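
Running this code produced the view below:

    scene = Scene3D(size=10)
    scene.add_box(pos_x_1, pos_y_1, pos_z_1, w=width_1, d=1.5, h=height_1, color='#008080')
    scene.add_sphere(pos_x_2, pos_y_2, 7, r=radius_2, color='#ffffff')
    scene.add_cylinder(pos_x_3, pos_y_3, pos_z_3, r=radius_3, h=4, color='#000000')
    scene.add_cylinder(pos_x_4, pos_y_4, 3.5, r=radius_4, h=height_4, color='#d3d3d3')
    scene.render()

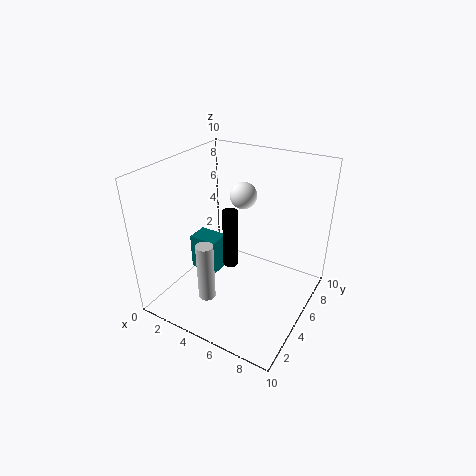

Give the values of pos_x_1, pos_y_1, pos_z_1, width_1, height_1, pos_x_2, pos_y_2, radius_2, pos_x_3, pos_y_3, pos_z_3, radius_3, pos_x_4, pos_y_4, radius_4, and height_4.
pos_x_1 = 2; pos_y_1 = 3.5; pos_z_1 = 2.5; width_1 = 2; height_1 = 2.5; pos_x_2 = 4; pos_y_2 = 7.5; radius_2 = 1; pos_x_3 = 5; pos_y_3 = 4; pos_z_3 = 3.5; radius_3 = 0.5; pos_x_4 = 5.5; pos_y_4 = 0.5; radius_4 = 0.5; height_4 = 3.5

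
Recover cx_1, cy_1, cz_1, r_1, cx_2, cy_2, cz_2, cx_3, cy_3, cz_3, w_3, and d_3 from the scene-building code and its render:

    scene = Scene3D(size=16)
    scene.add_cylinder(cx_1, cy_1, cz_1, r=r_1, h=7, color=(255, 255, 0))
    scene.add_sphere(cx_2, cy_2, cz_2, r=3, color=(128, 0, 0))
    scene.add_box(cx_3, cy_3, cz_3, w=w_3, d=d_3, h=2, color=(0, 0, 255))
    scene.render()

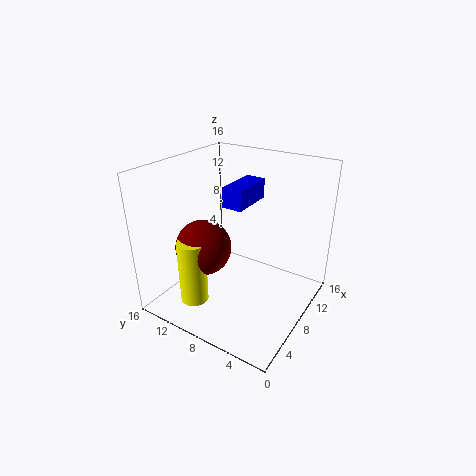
cx_1 = 3; cy_1 = 10.5; cz_1 = 2; r_1 = 1.5; cx_2 = 5; cy_2 = 10.5; cz_2 = 7.5; cx_3 = 4.5; cy_3 = 5.5; cz_3 = 13; w_3 = 4.5; d_3 = 2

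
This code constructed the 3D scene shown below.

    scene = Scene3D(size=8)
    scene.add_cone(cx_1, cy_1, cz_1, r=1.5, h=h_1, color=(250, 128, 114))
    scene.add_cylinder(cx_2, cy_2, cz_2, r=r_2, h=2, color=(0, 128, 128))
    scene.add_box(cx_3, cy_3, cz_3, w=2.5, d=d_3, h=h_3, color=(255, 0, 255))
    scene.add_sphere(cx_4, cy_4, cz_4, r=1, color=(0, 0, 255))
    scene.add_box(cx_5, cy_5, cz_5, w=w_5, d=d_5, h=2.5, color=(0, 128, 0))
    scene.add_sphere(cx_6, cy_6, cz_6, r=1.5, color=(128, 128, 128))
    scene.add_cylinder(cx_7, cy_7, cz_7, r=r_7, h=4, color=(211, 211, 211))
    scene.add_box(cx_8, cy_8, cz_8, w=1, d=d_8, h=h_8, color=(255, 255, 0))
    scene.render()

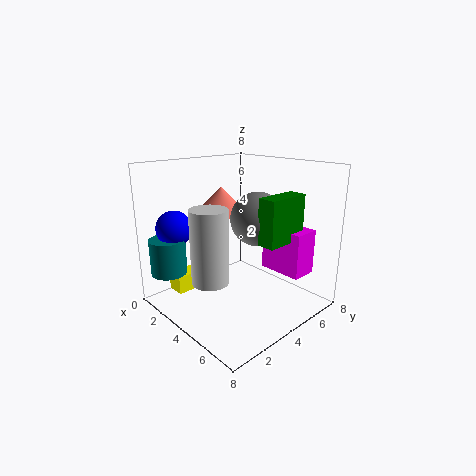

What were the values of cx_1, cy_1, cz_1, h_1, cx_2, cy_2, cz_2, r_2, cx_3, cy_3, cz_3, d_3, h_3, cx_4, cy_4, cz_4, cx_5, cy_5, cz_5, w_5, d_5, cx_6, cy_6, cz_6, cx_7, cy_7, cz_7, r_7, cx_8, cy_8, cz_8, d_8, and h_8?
cx_1 = 2
cy_1 = 4.5
cz_1 = 5
h_1 = 1.5
cx_2 = 1.5
cy_2 = 1
cz_2 = 2
r_2 = 1
cx_3 = 4.5
cy_3 = 5.5
cz_3 = 2
d_3 = 1.5
h_3 = 2.5
cx_4 = 1.5
cy_4 = 1.5
cz_4 = 4.5
cx_5 = 5.5
cy_5 = 4
cz_5 = 4
w_5 = 1
d_5 = 2.5
cx_6 = 4.5
cy_6 = 5
cz_6 = 5
cx_7 = 4
cy_7 = 2
cz_7 = 2
r_7 = 1
cx_8 = 1.5
cy_8 = 1
cz_8 = 1
d_8 = 2
h_8 = 1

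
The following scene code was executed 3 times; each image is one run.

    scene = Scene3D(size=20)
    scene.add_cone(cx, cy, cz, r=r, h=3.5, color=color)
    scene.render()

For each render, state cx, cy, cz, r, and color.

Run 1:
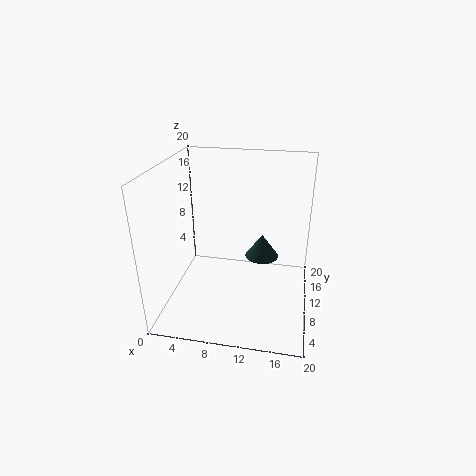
cx = 13; cy = 13.5; cz = 5.5; r = 2.5; color = 'darkslategray'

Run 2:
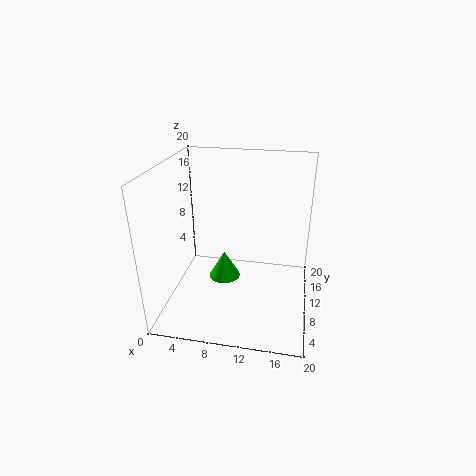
cx = 9; cy = 6; cz = 6.5; r = 2; color = 'lime'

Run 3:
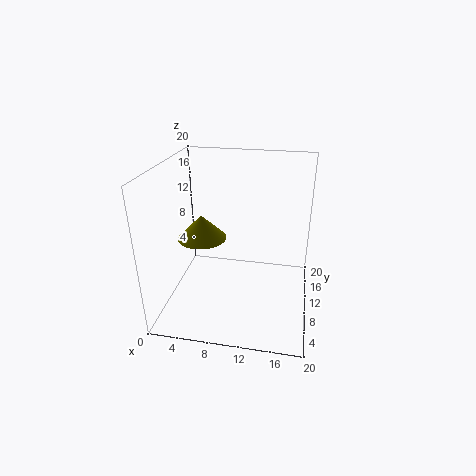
cx = 4.5; cy = 11; cz = 9; r = 3.5; color = 'olive'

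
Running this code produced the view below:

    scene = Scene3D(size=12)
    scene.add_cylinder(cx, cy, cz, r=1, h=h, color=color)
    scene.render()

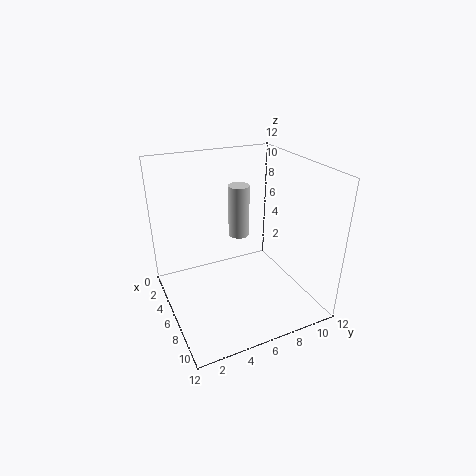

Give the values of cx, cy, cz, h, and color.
cx = 2, cy = 8, cz = 4, h = 5, color = 'lightgray'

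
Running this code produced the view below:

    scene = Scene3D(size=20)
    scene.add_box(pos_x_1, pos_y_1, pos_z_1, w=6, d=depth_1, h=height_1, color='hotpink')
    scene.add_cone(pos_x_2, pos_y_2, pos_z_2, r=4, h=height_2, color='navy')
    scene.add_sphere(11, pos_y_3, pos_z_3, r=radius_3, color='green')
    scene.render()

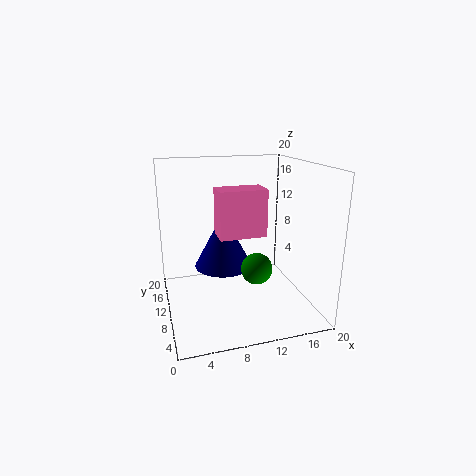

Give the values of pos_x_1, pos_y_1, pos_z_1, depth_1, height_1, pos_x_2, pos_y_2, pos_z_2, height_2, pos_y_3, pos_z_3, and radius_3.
pos_x_1 = 6.5, pos_y_1 = 5.5, pos_z_1 = 11.5, depth_1 = 3.5, height_1 = 6, pos_x_2 = 8, pos_y_2 = 10.5, pos_z_2 = 6, height_2 = 7.5, pos_y_3 = 5, pos_z_3 = 7.5, radius_3 = 2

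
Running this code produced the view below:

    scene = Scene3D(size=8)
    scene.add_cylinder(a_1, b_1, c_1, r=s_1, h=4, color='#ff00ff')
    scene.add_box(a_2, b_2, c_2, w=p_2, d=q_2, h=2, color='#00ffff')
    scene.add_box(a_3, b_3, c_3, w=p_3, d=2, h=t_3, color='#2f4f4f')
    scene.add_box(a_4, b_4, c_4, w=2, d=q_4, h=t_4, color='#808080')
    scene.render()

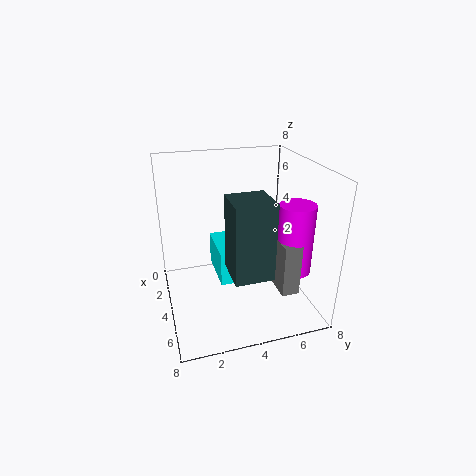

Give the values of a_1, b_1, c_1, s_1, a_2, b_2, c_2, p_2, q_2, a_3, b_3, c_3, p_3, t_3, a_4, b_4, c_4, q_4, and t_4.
a_1 = 5, b_1 = 7, c_1 = 2, s_1 = 1, a_2 = 1, b_2 = 3, c_2 = 1, p_2 = 3, q_2 = 2, a_3 = 5, b_3 = 3, c_3 = 3, p_3 = 2, t_3 = 4, a_4 = 4, b_4 = 6, c_4 = 1, q_4 = 1, t_4 = 3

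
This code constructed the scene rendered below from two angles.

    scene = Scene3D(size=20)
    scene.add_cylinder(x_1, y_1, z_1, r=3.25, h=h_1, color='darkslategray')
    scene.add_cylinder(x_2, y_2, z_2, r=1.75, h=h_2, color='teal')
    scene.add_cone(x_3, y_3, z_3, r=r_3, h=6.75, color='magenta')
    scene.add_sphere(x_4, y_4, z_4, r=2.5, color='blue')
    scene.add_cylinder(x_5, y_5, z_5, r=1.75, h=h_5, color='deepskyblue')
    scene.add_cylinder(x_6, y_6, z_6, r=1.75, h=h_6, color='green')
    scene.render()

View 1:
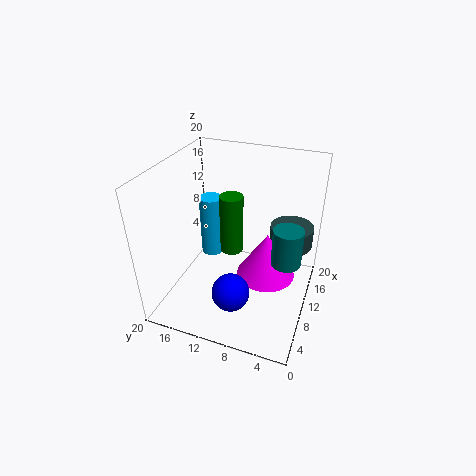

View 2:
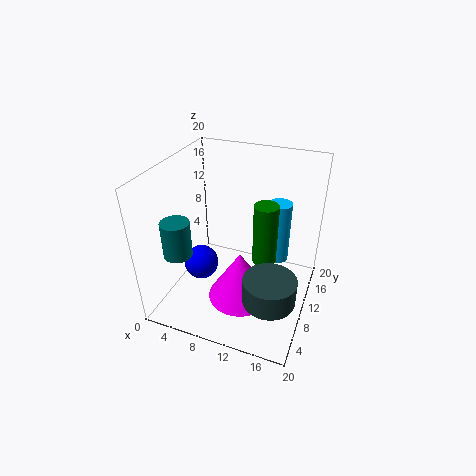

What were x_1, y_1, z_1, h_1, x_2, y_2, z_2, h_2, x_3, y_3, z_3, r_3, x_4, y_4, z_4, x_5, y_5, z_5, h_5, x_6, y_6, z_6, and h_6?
x_1 = 16.5
y_1 = 3.75
z_1 = 6.25
h_1 = 3.25
x_2 = 5.25
y_2 = 2.25
z_2 = 11.25
h_2 = 4.5
x_3 = 11.75
y_3 = 6.25
z_3 = 3.5
r_3 = 4.25
x_4 = 4.5
y_4 = 9
z_4 = 5
x_5 = 14.25
y_5 = 16
z_5 = 3.75
h_5 = 9.5
x_6 = 13.25
y_6 = 12.25
z_6 = 5.5
h_6 = 9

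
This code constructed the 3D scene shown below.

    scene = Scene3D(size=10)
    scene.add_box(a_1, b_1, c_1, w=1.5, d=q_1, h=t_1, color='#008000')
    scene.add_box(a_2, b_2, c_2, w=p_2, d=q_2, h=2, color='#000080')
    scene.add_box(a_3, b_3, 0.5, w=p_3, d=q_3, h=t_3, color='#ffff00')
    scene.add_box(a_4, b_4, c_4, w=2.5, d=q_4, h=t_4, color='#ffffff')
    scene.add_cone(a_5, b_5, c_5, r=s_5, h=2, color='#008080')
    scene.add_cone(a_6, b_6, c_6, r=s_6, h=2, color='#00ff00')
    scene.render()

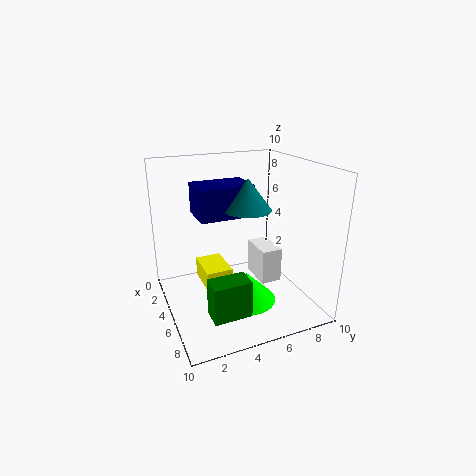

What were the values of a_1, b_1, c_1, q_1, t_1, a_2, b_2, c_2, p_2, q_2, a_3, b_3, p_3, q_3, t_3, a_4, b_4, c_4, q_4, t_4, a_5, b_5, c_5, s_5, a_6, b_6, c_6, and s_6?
a_1 = 7
b_1 = 2
c_1 = 1
q_1 = 2.5
t_1 = 2.5
a_2 = 4
b_2 = 2
c_2 = 7
p_2 = 2.5
q_2 = 3.5
a_3 = 1
b_3 = 3
p_3 = 3
q_3 = 2
t_3 = 1.5
a_4 = 3.5
b_4 = 6.5
c_4 = 1.5
q_4 = 1.5
t_4 = 2.5
a_5 = 6.5
b_5 = 5
c_5 = 7.5
s_5 = 1.5
a_6 = 6.5
b_6 = 5
c_6 = 1
s_6 = 2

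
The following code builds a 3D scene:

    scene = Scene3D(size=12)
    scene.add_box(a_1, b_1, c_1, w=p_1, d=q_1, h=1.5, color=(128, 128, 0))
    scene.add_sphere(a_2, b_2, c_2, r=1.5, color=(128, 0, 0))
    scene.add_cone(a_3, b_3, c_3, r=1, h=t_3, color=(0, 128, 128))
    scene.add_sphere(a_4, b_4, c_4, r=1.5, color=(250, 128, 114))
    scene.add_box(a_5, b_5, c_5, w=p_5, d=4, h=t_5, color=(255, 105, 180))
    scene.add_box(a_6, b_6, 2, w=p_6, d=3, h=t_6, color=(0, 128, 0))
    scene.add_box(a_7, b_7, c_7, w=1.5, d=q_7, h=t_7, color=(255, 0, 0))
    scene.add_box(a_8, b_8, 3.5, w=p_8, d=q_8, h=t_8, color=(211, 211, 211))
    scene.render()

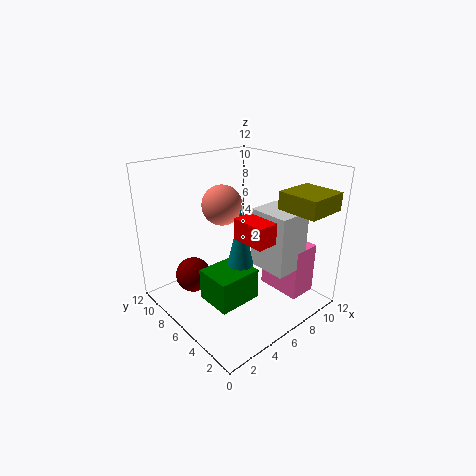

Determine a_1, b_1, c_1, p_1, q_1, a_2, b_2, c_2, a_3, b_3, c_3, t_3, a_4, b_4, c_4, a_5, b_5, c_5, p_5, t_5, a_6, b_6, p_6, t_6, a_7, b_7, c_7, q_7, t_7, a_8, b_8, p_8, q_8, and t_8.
a_1 = 8.5, b_1 = 0.5, c_1 = 8.5, p_1 = 3.5, q_1 = 3.5, a_2 = 3, b_2 = 8.5, c_2 = 2.5, a_3 = 4.5, b_3 = 4, c_3 = 5, t_3 = 4.5, a_4 = 4, b_4 = 5.5, c_4 = 9.5, a_5 = 9, b_5 = 2, c_5 = 0.5, p_5 = 2.5, t_5 = 4.5, a_6 = 2, b_6 = 3, p_6 = 3.5, t_6 = 2.5, a_7 = 3, b_7 = 0.5, c_7 = 8, q_7 = 2.5, t_7 = 1.5, a_8 = 7, b_8 = 2, p_8 = 3, q_8 = 3.5, t_8 = 5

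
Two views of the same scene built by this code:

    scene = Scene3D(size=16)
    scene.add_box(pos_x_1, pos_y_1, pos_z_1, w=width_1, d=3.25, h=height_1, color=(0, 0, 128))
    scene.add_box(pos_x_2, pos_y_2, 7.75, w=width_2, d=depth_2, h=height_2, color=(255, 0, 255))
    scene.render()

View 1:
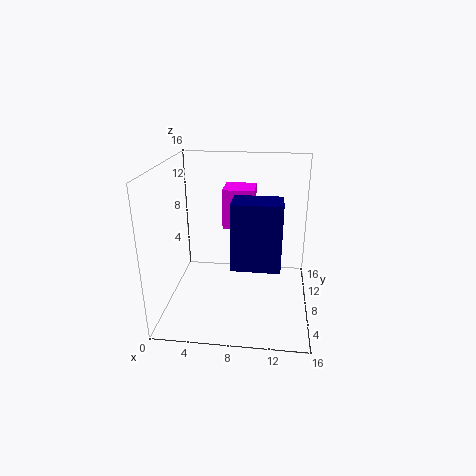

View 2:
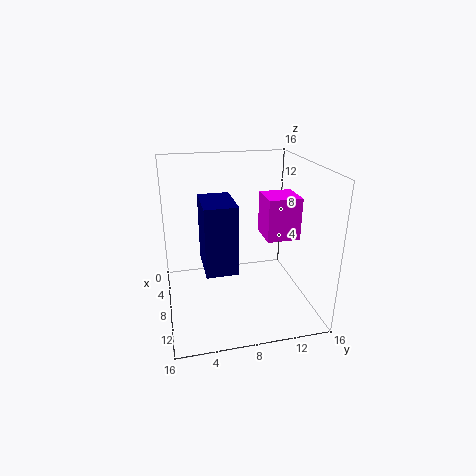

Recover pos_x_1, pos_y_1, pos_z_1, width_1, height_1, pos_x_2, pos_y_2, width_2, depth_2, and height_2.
pos_x_1 = 7.75
pos_y_1 = 3.75
pos_z_1 = 6.25
width_1 = 5
height_1 = 7
pos_x_2 = 5.75
pos_y_2 = 11
width_2 = 3.75
depth_2 = 3.75
height_2 = 4.75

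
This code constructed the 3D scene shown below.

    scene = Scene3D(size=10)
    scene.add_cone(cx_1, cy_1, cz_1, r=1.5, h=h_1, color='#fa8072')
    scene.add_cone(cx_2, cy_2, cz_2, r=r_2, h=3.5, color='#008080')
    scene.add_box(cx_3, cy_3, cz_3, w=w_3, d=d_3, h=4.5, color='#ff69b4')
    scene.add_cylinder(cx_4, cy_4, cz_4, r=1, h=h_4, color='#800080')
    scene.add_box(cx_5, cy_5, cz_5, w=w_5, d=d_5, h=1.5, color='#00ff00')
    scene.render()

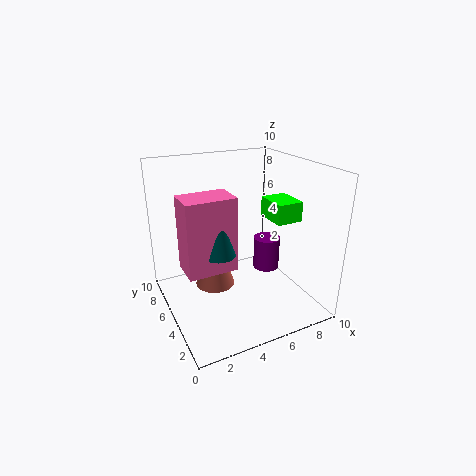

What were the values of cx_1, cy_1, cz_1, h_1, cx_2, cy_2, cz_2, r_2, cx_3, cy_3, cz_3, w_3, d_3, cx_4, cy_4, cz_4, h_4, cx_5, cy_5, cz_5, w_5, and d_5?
cx_1 = 4; cy_1 = 7; cz_1 = 0.5; h_1 = 4.5; cx_2 = 2.5; cy_2 = 2.5; cz_2 = 5.5; r_2 = 1; cx_3 = 0.5; cy_3 = 2; cz_3 = 4.5; w_3 = 3; d_3 = 2; cx_4 = 8; cy_4 = 6; cz_4 = 1.5; h_4 = 2.5; cx_5 = 8; cy_5 = 4.5; cz_5 = 5.5; w_5 = 2; d_5 = 2.5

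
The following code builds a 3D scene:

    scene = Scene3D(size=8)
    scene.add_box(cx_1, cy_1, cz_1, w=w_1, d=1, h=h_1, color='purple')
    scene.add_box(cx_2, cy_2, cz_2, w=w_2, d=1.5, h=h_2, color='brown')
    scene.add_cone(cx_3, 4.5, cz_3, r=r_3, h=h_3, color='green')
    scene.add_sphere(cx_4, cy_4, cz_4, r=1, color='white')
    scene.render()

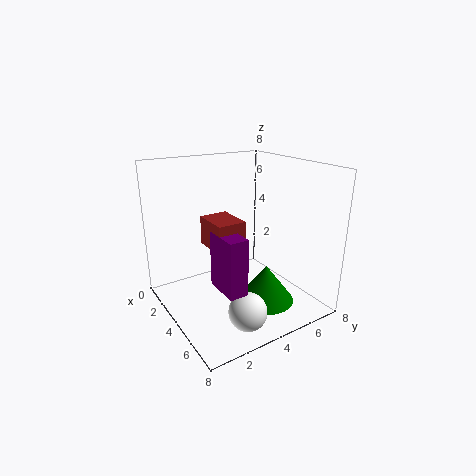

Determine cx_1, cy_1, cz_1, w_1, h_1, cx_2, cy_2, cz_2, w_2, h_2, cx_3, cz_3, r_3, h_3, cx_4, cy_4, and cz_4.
cx_1 = 4.5
cy_1 = 2
cz_1 = 2
w_1 = 2
h_1 = 3
cx_2 = 3.5
cy_2 = 2
cz_2 = 4
w_2 = 2
h_2 = 1.5
cx_3 = 6
cz_3 = 1
r_3 = 1.5
h_3 = 2
cx_4 = 6.5
cy_4 = 3
cz_4 = 1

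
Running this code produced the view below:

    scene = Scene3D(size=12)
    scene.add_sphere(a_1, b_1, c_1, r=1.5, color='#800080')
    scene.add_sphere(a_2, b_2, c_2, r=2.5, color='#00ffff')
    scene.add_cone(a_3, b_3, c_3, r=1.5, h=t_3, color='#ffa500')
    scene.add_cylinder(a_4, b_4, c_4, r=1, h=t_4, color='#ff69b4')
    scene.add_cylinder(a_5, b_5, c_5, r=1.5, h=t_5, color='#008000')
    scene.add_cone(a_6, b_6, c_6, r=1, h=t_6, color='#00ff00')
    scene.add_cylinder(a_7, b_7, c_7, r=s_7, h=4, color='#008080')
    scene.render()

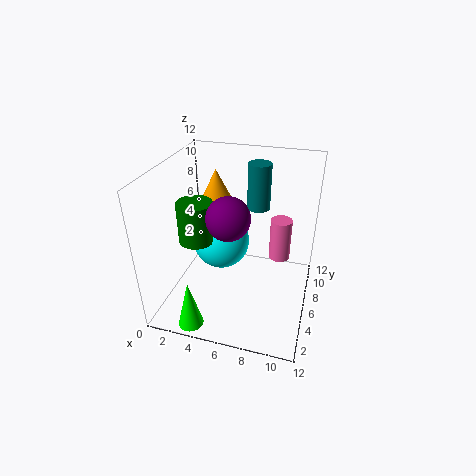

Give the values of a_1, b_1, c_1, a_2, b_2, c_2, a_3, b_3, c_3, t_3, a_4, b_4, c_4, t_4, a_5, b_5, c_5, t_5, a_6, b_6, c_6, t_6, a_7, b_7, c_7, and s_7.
a_1 = 6.5, b_1 = 2, c_1 = 10, a_2 = 4, b_2 = 7.5, c_2 = 4.5, a_3 = 3.5, b_3 = 8, c_3 = 8, t_3 = 3, a_4 = 9, b_4 = 10, c_4 = 2, t_4 = 4, a_5 = 2.5, b_5 = 5.5, c_5 = 5.5, t_5 = 3.5, a_6 = 3.5, b_6 = 1, c_6 = 0.5, t_6 = 4, a_7 = 7, b_7 = 9, c_7 = 7.5, s_7 = 1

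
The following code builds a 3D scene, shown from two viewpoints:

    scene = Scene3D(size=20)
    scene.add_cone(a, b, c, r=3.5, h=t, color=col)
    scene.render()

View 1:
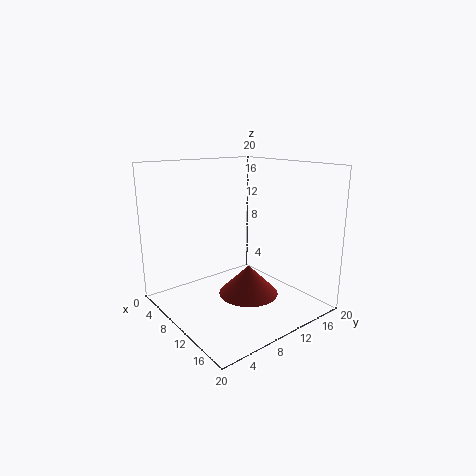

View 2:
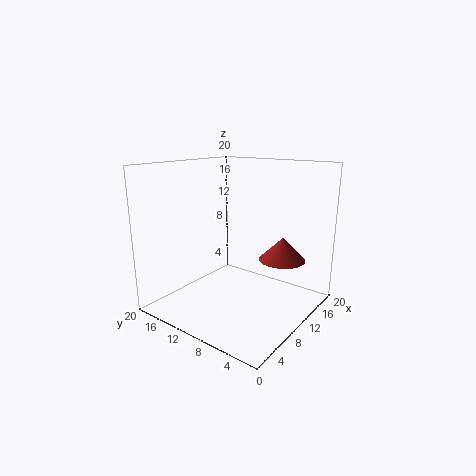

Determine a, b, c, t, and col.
a = 16.5; b = 6.5; c = 5.5; t = 3.5; col = 'brown'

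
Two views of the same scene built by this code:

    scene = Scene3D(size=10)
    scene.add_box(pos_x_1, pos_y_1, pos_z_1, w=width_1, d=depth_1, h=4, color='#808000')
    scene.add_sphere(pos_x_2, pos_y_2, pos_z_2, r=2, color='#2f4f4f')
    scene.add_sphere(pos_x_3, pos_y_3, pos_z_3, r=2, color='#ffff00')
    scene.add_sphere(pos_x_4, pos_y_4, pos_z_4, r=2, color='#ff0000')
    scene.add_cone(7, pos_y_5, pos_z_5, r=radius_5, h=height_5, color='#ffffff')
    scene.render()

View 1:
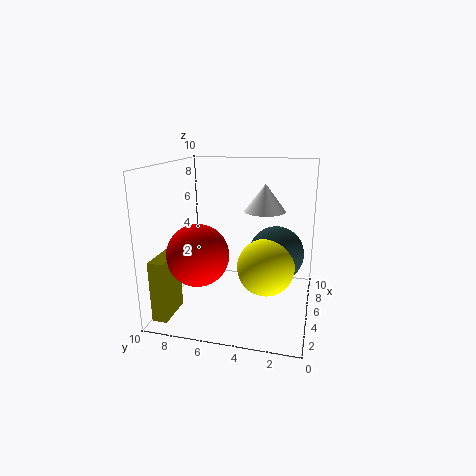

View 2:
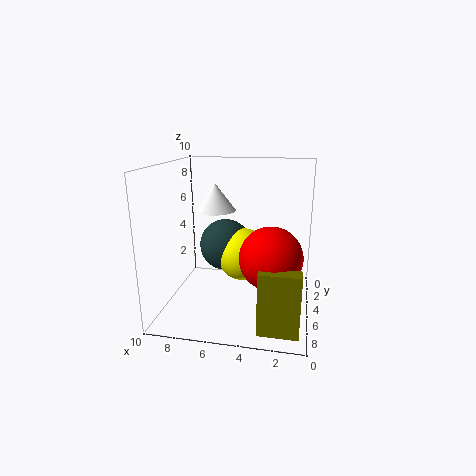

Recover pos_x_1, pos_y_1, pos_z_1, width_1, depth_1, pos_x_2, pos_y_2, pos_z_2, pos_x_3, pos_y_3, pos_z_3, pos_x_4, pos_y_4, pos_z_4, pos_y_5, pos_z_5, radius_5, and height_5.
pos_x_1 = 0.5; pos_y_1 = 8.5; pos_z_1 = 0.5; width_1 = 2.5; depth_1 = 1; pos_x_2 = 6.5; pos_y_2 = 2.5; pos_z_2 = 3.5; pos_x_3 = 5; pos_y_3 = 3; pos_z_3 = 3; pos_x_4 = 2.5; pos_y_4 = 7; pos_z_4 = 4.5; pos_y_5 = 3.5; pos_z_5 = 6.5; radius_5 = 1.5; height_5 = 2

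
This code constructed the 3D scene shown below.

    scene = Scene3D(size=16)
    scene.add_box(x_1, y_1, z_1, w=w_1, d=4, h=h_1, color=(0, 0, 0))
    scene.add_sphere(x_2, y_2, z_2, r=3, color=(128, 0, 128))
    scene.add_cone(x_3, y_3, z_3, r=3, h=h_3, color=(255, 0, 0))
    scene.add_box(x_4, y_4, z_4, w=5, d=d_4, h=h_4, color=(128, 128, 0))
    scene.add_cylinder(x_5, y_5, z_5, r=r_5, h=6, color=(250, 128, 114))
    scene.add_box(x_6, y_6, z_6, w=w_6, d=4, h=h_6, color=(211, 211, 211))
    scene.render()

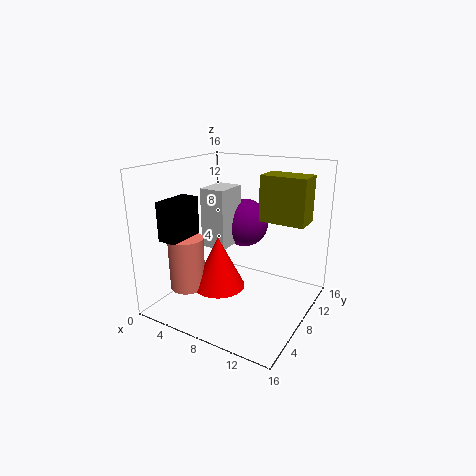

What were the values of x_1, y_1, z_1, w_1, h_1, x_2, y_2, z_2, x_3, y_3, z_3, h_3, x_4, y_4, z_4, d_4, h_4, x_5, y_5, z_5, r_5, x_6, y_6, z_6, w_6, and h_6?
x_1 = 3, y_1 = 1, z_1 = 9, w_1 = 2, h_1 = 4, x_2 = 6, y_2 = 13, z_2 = 8, x_3 = 6, y_3 = 7, z_3 = 2, h_3 = 6, x_4 = 10, y_4 = 9, z_4 = 10, d_4 = 3, h_4 = 5, x_5 = 3, y_5 = 5, z_5 = 2, r_5 = 2, x_6 = 3, y_6 = 8, z_6 = 6, w_6 = 3, h_6 = 7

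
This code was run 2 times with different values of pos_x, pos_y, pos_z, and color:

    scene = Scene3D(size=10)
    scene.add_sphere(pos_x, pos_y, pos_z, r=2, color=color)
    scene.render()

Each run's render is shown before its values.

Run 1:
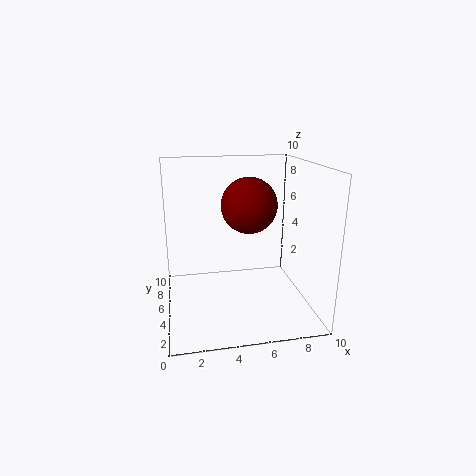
pos_x = 6, pos_y = 6, pos_z = 7, color = 'maroon'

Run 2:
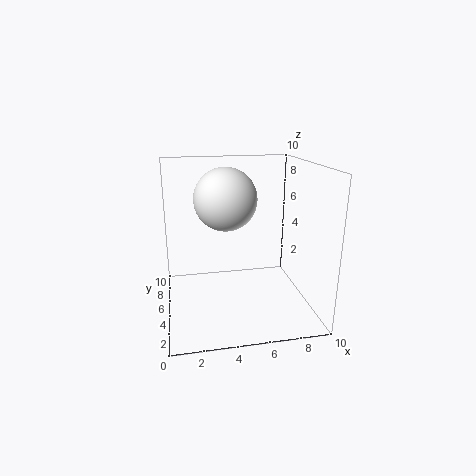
pos_x = 4, pos_y = 4, pos_z = 8, color = 'white'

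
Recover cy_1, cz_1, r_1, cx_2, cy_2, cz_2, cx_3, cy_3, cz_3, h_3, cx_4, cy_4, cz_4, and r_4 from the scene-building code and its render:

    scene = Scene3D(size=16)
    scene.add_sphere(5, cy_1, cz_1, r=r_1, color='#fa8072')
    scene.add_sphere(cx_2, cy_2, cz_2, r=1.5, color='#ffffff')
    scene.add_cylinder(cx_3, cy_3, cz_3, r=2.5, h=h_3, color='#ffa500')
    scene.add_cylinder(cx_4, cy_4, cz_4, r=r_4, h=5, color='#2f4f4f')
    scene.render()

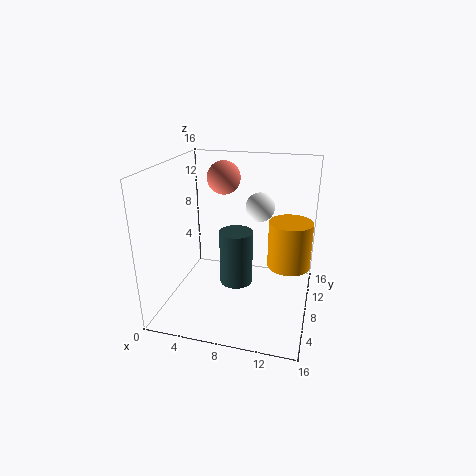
cy_1 = 12.5; cz_1 = 13.5; r_1 = 2; cx_2 = 10.5; cy_2 = 7.5; cz_2 = 12; cx_3 = 13.5; cy_3 = 10.5; cz_3 = 4; h_3 = 5.5; cx_4 = 9.5; cy_4 = 2; cz_4 = 6.5; r_4 = 1.5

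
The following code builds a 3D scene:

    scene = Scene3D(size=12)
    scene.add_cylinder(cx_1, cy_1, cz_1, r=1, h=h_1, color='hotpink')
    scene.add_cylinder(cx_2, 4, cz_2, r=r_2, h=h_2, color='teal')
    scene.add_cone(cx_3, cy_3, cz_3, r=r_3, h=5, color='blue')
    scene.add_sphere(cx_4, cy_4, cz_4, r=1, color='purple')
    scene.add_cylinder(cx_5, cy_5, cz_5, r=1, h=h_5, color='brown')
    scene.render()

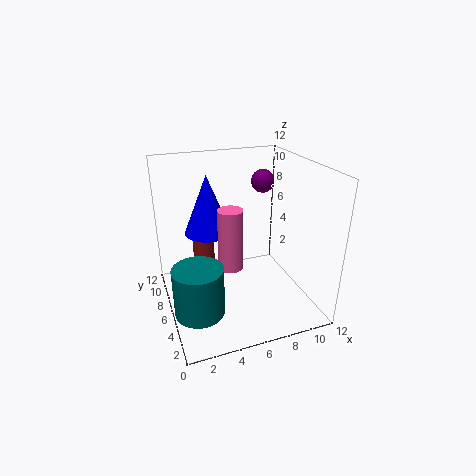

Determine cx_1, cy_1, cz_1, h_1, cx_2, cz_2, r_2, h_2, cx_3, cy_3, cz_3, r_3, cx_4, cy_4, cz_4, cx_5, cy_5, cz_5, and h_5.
cx_1 = 5; cy_1 = 5; cz_1 = 4; h_1 = 5; cx_2 = 2; cz_2 = 1; r_2 = 2; h_2 = 4; cx_3 = 4; cy_3 = 8; cz_3 = 6; r_3 = 2; cx_4 = 9; cy_4 = 8; cz_4 = 10; cx_5 = 4; cy_5 = 10; cz_5 = 2; h_5 = 3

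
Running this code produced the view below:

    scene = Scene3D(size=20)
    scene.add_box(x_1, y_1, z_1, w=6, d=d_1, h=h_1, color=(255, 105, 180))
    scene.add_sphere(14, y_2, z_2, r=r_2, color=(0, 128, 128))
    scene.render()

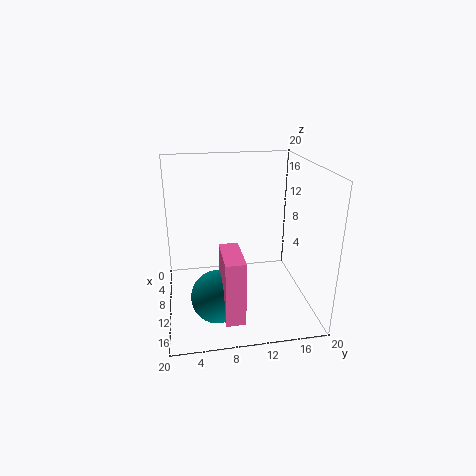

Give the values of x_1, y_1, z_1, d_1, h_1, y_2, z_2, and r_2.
x_1 = 12.5; y_1 = 7; z_1 = 2; d_1 = 2.5; h_1 = 8.5; y_2 = 6.5; z_2 = 3.5; r_2 = 3.5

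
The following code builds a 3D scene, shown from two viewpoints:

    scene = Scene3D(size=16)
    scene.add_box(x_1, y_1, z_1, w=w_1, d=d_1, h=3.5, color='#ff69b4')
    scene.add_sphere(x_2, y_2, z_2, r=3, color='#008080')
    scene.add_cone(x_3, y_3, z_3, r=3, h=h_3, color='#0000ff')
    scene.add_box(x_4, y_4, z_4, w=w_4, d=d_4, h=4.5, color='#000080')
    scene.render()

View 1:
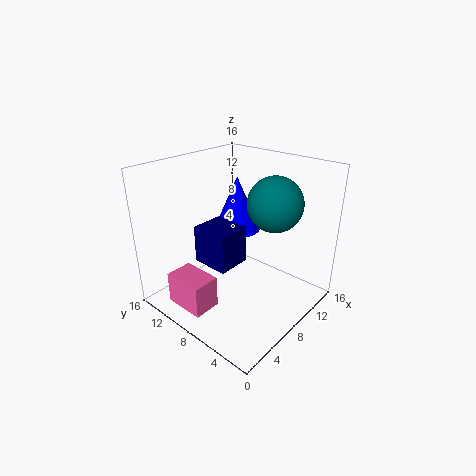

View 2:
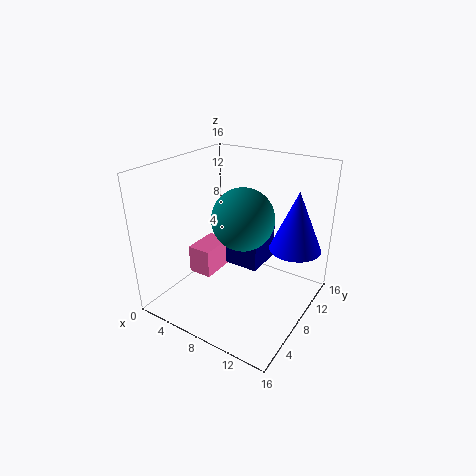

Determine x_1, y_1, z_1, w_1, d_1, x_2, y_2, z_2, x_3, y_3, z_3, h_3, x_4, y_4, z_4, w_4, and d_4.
x_1 = 1; y_1 = 7.5; z_1 = 1.5; w_1 = 3; d_1 = 4.5; x_2 = 10.5; y_2 = 5; z_2 = 12; x_3 = 13; y_3 = 12.5; z_3 = 6; h_3 = 7; x_4 = 6; y_4 = 8.5; z_4 = 4; w_4 = 4; d_4 = 4.5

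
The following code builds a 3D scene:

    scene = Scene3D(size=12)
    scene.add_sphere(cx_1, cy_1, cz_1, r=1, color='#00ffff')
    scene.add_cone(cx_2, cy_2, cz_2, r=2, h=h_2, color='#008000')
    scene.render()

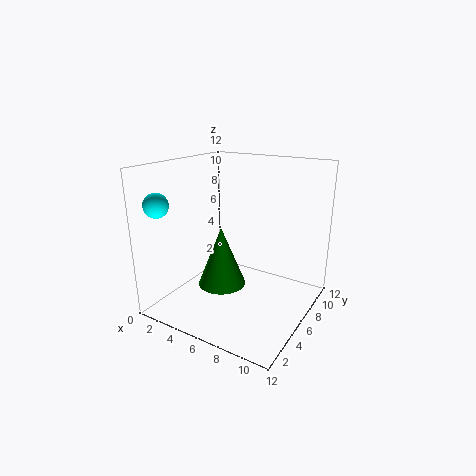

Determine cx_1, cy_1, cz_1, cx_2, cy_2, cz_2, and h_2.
cx_1 = 1; cy_1 = 2; cz_1 = 9; cx_2 = 5; cy_2 = 5; cz_2 = 2; h_2 = 5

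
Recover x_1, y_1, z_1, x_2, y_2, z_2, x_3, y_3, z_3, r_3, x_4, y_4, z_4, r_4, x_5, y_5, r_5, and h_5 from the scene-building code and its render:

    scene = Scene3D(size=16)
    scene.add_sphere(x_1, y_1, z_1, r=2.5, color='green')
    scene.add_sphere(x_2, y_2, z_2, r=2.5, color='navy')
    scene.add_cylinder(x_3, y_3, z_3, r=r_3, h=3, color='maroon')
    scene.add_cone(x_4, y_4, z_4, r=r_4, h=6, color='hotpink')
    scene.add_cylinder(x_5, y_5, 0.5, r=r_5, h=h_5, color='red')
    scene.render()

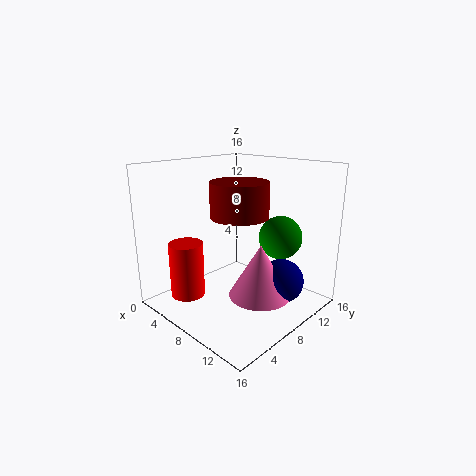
x_1 = 10.5, y_1 = 12.5, z_1 = 7.5, x_2 = 12, y_2 = 11, z_2 = 3, x_3 = 13, y_3 = 3, z_3 = 12.5, r_3 = 2.5, x_4 = 10.5, y_4 = 9, z_4 = 1.5, r_4 = 3.5, x_5 = 3, y_5 = 4.5, r_5 = 2, h_5 = 6.5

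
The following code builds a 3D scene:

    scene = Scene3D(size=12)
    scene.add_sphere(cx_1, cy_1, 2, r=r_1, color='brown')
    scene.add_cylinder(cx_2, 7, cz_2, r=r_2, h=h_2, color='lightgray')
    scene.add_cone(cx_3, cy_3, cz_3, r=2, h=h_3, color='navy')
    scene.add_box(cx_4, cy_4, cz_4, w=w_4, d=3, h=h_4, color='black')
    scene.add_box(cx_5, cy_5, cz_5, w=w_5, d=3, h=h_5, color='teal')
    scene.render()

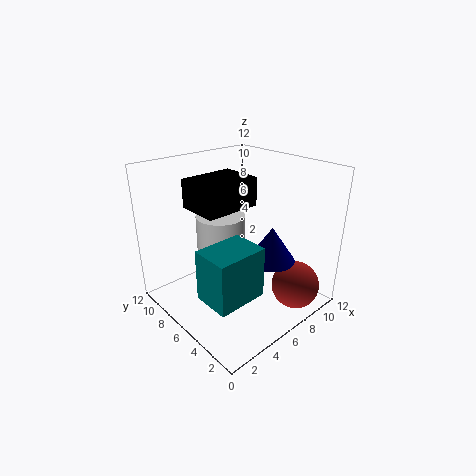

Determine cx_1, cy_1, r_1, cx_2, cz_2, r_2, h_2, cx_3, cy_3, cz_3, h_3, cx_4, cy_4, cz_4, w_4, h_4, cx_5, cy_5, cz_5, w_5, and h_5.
cx_1 = 9, cy_1 = 2, r_1 = 2, cx_2 = 5, cz_2 = 3, r_2 = 2, h_2 = 5, cx_3 = 8, cy_3 = 4, cz_3 = 4, h_3 = 3, cx_4 = 1, cy_4 = 3, cz_4 = 10, w_4 = 4, h_4 = 2, cx_5 = 1, cy_5 = 2, cz_5 = 3, w_5 = 4, h_5 = 4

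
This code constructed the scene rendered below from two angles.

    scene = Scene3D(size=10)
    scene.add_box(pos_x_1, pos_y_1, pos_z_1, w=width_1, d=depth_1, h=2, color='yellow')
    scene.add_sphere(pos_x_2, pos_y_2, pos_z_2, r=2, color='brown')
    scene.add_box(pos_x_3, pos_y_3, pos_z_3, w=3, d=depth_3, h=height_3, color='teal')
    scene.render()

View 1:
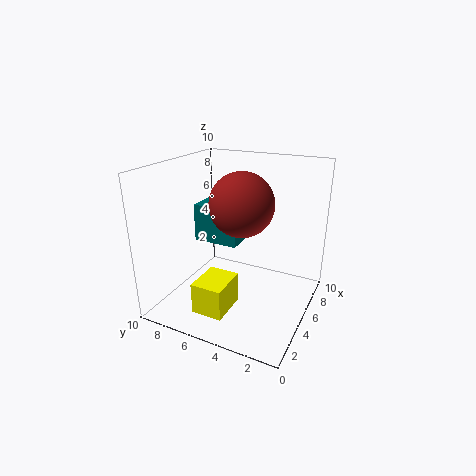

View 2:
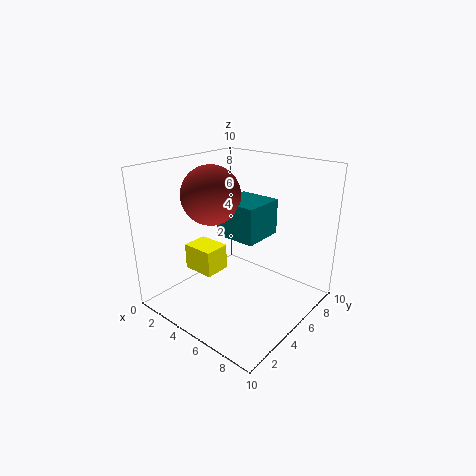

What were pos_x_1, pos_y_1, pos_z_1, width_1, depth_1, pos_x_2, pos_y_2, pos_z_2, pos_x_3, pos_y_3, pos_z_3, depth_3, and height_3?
pos_x_1 = 0.5, pos_y_1 = 4, pos_z_1 = 1.5, width_1 = 2.5, depth_1 = 2, pos_x_2 = 3.5, pos_y_2 = 4, pos_z_2 = 8, pos_x_3 = 3.5, pos_y_3 = 4.5, pos_z_3 = 5, depth_3 = 3, height_3 = 2.5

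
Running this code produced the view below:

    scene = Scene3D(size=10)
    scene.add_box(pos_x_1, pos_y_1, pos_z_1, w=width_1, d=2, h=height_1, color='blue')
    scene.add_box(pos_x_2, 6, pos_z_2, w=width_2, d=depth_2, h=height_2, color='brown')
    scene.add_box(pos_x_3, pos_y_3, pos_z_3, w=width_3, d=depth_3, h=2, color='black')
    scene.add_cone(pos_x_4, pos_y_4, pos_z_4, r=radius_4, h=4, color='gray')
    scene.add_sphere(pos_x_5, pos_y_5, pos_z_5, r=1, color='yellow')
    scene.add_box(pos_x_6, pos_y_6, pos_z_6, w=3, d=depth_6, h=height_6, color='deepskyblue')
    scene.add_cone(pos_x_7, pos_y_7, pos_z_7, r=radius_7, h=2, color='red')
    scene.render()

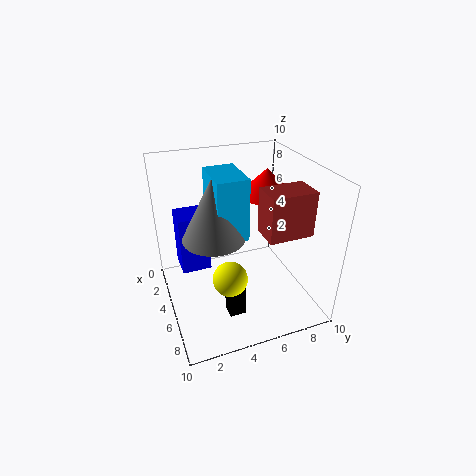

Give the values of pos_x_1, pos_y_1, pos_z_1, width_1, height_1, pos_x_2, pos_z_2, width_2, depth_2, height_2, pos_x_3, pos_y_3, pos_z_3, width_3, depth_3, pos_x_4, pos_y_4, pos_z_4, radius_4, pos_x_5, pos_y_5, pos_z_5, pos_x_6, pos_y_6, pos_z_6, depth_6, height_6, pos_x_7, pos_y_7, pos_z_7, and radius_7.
pos_x_1 = 3
pos_y_1 = 1
pos_z_1 = 3
width_1 = 2
height_1 = 4
pos_x_2 = 6
pos_z_2 = 6
width_2 = 2
depth_2 = 3
height_2 = 3
pos_x_3 = 8
pos_y_3 = 3
pos_z_3 = 2
width_3 = 1
depth_3 = 1
pos_x_4 = 6
pos_y_4 = 3
pos_z_4 = 6
radius_4 = 2
pos_x_5 = 9
pos_y_5 = 3
pos_z_5 = 5
pos_x_6 = 4
pos_y_6 = 3
pos_z_6 = 6
depth_6 = 2
height_6 = 4
pos_x_7 = 3
pos_y_7 = 8
pos_z_7 = 7
radius_7 = 2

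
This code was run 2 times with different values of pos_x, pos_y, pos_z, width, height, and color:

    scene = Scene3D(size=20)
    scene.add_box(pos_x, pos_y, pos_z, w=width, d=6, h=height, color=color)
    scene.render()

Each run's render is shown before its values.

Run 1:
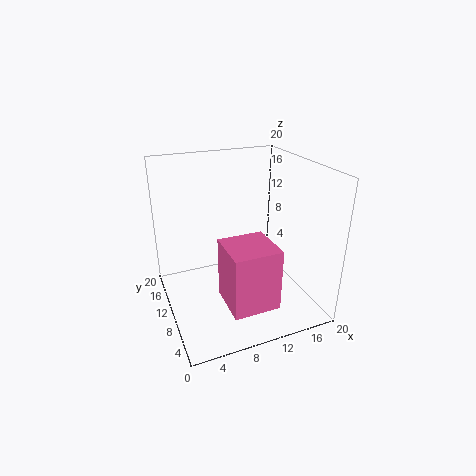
pos_x = 6
pos_y = 1
pos_z = 4
width = 6
height = 8
color = 'hotpink'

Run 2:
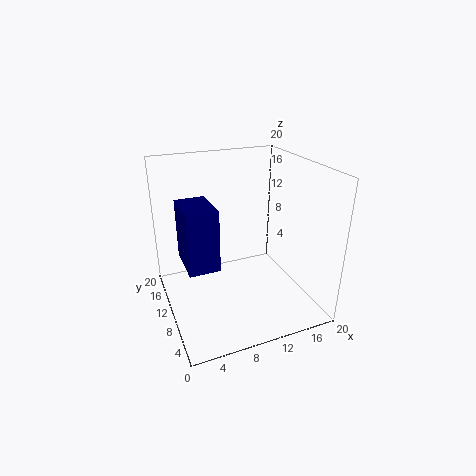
pos_x = 2
pos_y = 6
pos_z = 8
width = 4
height = 8
color = 'navy'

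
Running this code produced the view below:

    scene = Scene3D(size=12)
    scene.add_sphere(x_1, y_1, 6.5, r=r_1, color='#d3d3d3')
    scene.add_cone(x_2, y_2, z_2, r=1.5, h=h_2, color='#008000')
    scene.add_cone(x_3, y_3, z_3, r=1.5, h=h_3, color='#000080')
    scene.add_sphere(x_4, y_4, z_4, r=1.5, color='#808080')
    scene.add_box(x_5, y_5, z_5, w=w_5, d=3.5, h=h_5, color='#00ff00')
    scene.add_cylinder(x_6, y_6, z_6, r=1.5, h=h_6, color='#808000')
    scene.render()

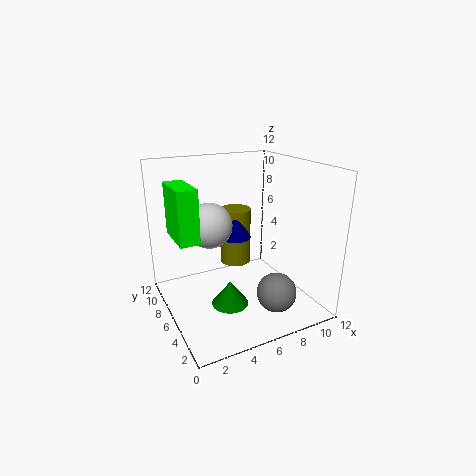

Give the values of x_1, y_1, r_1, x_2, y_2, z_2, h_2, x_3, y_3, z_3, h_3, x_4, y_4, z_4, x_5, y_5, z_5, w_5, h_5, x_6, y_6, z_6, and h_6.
x_1 = 4.5, y_1 = 8.5, r_1 = 2, x_2 = 4.5, y_2 = 4.5, z_2 = 1, h_2 = 2, x_3 = 7.5, y_3 = 9.5, z_3 = 4.5, h_3 = 2.5, x_4 = 7, y_4 = 1.5, z_4 = 3, x_5 = 0.5, y_5 = 4, z_5 = 7, w_5 = 1.5, h_5 = 4, x_6 = 8, y_6 = 10.5, z_6 = 1.5, h_6 = 5.5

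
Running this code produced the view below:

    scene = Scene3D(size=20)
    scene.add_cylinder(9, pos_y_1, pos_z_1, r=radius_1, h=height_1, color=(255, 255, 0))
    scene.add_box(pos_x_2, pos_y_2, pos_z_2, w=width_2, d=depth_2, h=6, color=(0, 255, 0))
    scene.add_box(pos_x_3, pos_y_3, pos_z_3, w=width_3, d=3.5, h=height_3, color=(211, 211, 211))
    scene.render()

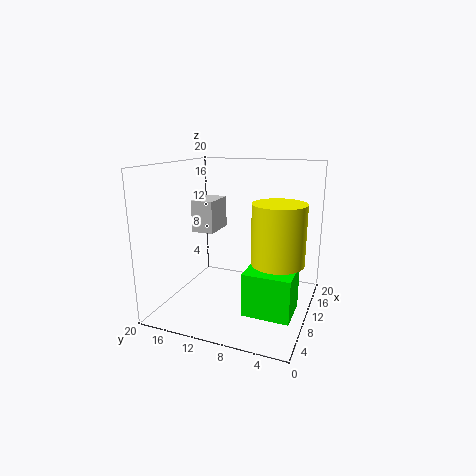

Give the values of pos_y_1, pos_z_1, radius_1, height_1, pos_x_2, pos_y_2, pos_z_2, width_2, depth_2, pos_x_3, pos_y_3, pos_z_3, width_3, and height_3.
pos_y_1 = 4, pos_z_1 = 7.5, radius_1 = 3.5, height_1 = 8, pos_x_2 = 6, pos_y_2 = 1.5, pos_z_2 = 0.5, width_2 = 5.5, depth_2 = 6.5, pos_x_3 = 13, pos_y_3 = 15.5, pos_z_3 = 9, width_3 = 5.5, height_3 = 5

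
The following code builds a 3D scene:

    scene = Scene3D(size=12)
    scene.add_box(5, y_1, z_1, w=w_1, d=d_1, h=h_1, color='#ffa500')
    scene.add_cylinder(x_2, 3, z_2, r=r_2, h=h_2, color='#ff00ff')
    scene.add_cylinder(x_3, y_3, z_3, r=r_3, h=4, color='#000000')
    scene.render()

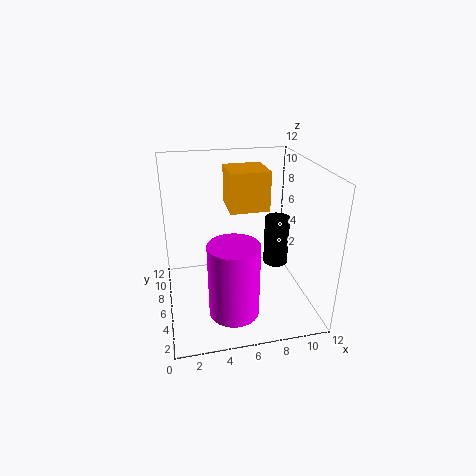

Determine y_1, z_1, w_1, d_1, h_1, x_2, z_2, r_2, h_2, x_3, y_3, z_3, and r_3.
y_1 = 4; z_1 = 9; w_1 = 3; d_1 = 3; h_1 = 3; x_2 = 5; z_2 = 1; r_2 = 2; h_2 = 6; x_3 = 9; y_3 = 5; z_3 = 4; r_3 = 1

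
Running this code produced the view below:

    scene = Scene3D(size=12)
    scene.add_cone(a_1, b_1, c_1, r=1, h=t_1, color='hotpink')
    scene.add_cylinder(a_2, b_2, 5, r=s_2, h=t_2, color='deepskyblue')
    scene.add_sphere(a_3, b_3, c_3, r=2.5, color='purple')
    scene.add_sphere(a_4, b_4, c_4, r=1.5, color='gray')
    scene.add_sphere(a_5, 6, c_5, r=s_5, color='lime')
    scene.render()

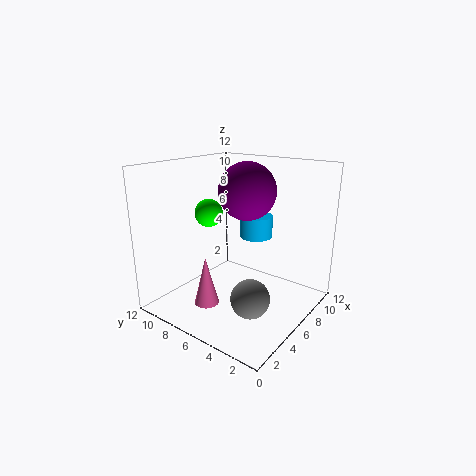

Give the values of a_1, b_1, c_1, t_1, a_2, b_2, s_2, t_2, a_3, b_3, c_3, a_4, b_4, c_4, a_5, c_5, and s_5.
a_1 = 3
b_1 = 7
c_1 = 1
t_1 = 4
a_2 = 9.5
b_2 = 6.5
s_2 = 1.5
t_2 = 2
a_3 = 8
b_3 = 6.5
c_3 = 9.5
a_4 = 3.5
b_4 = 3
c_4 = 2.5
a_5 = 2.5
c_5 = 9
s_5 = 1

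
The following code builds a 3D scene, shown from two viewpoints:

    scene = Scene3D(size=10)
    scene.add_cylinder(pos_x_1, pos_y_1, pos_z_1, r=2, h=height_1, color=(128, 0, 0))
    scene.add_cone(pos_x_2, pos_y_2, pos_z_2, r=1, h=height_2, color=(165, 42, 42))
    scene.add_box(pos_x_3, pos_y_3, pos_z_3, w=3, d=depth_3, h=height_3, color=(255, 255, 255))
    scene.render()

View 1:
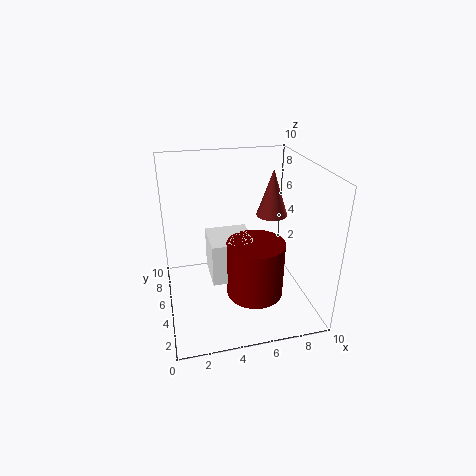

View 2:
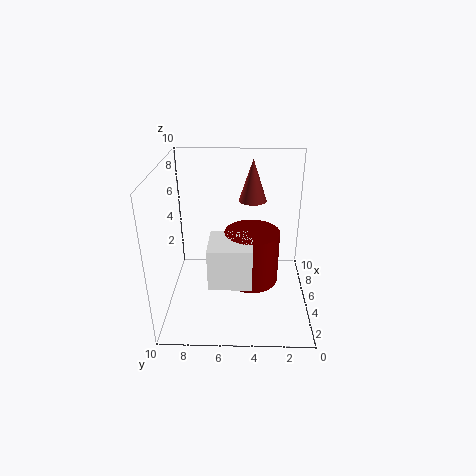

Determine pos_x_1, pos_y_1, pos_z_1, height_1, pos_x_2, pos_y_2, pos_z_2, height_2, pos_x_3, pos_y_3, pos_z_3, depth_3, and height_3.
pos_x_1 = 6, pos_y_1 = 4, pos_z_1 = 1, height_1 = 4, pos_x_2 = 7, pos_y_2 = 4, pos_z_2 = 7, height_2 = 3, pos_x_3 = 3, pos_y_3 = 4, pos_z_3 = 2, depth_3 = 3, height_3 = 3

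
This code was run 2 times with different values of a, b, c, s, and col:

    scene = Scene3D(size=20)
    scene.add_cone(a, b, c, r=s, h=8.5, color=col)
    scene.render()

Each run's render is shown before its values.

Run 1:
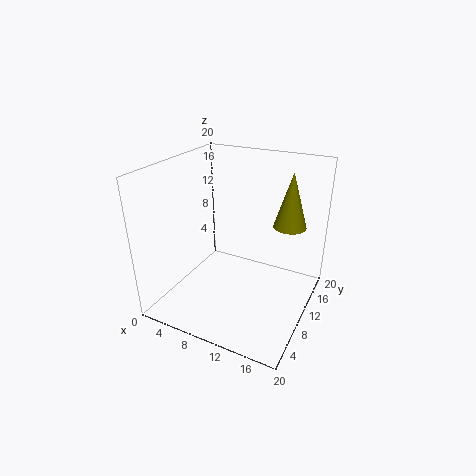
a = 15
b = 17.5
c = 9.5
s = 2.5
col = 'olive'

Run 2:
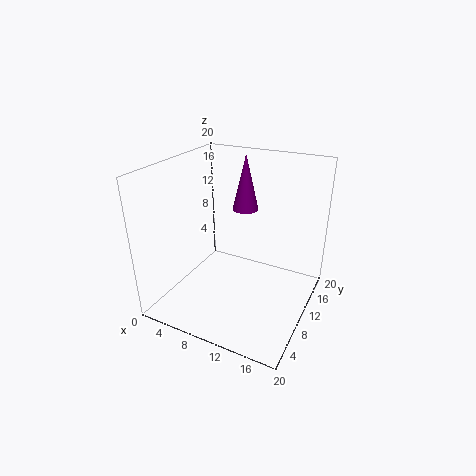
a = 8
b = 16.5
c = 11.5
s = 2
col = 'purple'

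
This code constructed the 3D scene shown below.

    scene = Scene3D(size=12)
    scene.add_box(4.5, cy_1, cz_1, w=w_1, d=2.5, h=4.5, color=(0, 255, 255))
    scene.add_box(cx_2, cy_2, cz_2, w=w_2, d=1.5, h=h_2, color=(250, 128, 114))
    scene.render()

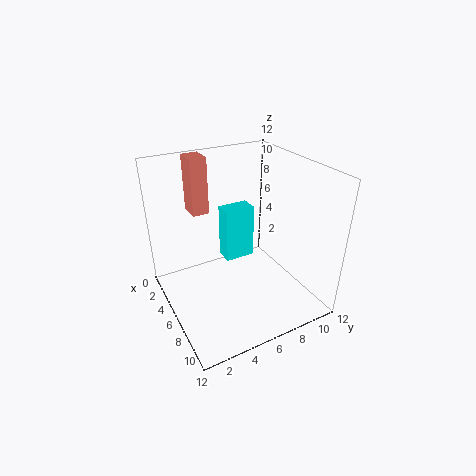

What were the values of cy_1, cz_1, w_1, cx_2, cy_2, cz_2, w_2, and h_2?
cy_1 = 5, cz_1 = 4, w_1 = 1.5, cx_2 = 0.5, cy_2 = 3.5, cz_2 = 7, w_2 = 2, h_2 = 5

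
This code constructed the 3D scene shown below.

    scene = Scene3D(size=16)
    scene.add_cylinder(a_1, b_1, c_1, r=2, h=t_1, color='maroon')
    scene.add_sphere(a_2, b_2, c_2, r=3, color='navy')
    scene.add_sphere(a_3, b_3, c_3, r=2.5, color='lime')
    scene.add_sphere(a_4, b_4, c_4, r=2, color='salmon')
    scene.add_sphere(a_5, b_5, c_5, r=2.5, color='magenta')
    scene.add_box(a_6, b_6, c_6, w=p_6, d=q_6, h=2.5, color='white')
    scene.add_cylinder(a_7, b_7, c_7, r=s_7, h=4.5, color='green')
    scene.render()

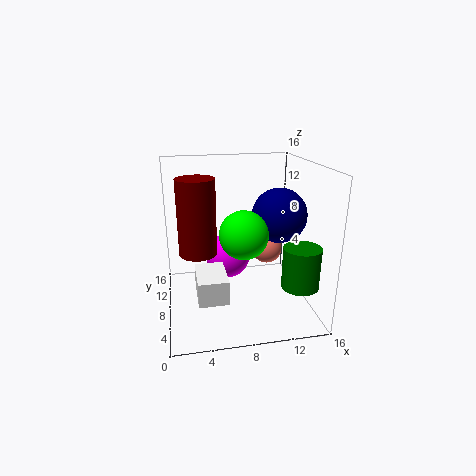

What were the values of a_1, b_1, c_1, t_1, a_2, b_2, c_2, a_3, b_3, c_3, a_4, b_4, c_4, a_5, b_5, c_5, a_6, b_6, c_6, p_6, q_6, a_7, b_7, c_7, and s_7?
a_1 = 3.5; b_1 = 7; c_1 = 7; t_1 = 8; a_2 = 12.5; b_2 = 7.5; c_2 = 10.5; a_3 = 8; b_3 = 5; c_3 = 9.5; a_4 = 13; b_4 = 13.5; c_4 = 4; a_5 = 7; b_5 = 9; c_5 = 5.5; a_6 = 3; b_6 = 2; c_6 = 3.5; p_6 = 3; q_6 = 4.5; a_7 = 14; b_7 = 4; c_7 = 3.5; s_7 = 2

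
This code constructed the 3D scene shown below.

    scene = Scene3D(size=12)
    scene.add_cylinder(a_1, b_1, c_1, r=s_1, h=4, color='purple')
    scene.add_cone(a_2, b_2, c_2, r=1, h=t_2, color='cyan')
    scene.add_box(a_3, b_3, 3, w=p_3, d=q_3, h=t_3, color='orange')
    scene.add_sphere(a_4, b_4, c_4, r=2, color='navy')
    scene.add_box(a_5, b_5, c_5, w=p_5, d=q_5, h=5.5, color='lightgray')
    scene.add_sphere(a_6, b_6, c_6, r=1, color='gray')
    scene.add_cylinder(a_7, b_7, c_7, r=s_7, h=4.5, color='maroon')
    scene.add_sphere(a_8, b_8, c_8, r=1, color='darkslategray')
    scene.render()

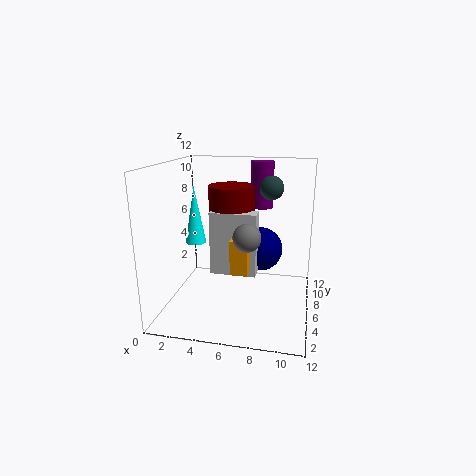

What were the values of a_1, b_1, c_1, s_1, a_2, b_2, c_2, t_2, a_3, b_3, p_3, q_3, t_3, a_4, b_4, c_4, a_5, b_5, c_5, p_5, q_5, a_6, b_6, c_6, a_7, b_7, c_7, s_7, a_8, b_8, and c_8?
a_1 = 7.5; b_1 = 9; c_1 = 8; s_1 = 1; a_2 = 1; b_2 = 9.5; c_2 = 4; t_2 = 5.5; a_3 = 5.5; b_3 = 5; p_3 = 1.5; q_3 = 2.5; t_3 = 3; a_4 = 7.5; b_4 = 9; c_4 = 4; a_5 = 3.5; b_5 = 6; c_5 = 2.5; p_5 = 4; q_5 = 1.5; a_6 = 7.5; b_6 = 2; c_6 = 7.5; a_7 = 5; b_7 = 8; c_7 = 5.5; s_7 = 2; a_8 = 8.5; b_8 = 7.5; c_8 = 10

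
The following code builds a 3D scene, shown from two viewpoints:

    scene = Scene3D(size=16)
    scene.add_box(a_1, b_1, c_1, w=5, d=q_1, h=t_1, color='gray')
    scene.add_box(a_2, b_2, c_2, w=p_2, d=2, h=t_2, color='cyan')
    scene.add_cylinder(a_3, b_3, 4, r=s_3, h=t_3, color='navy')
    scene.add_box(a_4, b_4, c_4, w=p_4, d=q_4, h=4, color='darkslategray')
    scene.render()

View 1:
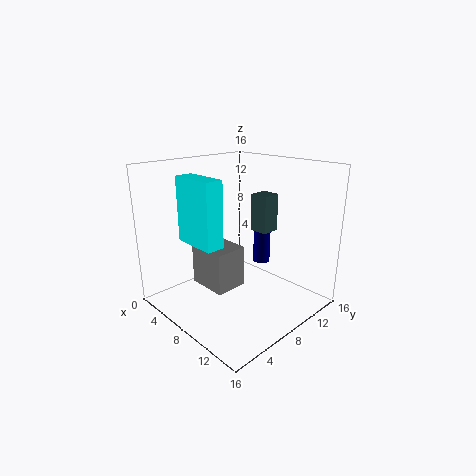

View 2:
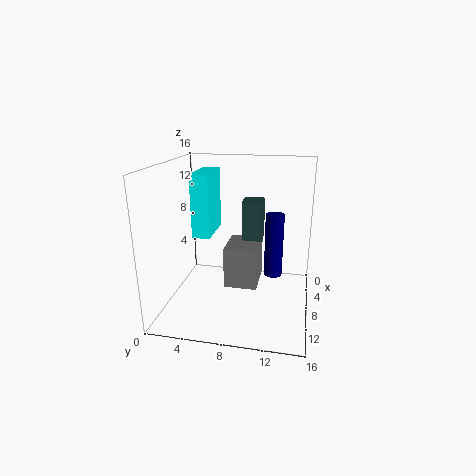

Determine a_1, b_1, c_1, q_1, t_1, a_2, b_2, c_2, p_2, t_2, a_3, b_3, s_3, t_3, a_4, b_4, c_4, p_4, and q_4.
a_1 = 2; b_1 = 6; c_1 = 1; q_1 = 4; t_1 = 5; a_2 = 4; b_2 = 3; c_2 = 8; p_2 = 5; t_2 = 7; a_3 = 8; b_3 = 12; s_3 = 1; t_3 = 7; a_4 = 9; b_4 = 9; c_4 = 9; p_4 = 2; q_4 = 2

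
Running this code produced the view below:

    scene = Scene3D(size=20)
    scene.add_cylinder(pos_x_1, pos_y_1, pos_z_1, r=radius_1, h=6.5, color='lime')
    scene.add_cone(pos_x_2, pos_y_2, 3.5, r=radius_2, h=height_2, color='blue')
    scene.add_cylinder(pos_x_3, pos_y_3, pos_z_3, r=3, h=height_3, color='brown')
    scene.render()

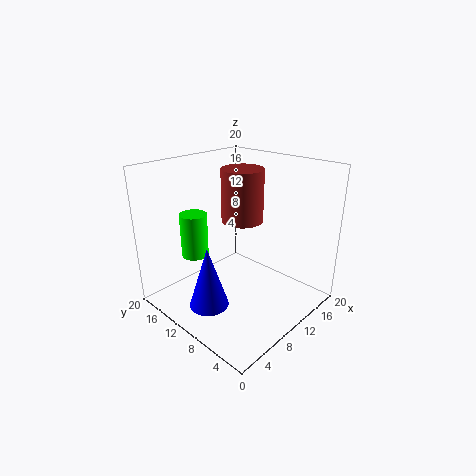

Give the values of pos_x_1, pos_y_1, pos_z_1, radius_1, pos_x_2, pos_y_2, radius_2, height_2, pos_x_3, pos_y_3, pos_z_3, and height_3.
pos_x_1 = 7.5
pos_y_1 = 16.5
pos_z_1 = 6
radius_1 = 2
pos_x_2 = 3
pos_y_2 = 8.5
radius_2 = 2.5
height_2 = 8
pos_x_3 = 12.5
pos_y_3 = 11.5
pos_z_3 = 11.5
height_3 = 7.5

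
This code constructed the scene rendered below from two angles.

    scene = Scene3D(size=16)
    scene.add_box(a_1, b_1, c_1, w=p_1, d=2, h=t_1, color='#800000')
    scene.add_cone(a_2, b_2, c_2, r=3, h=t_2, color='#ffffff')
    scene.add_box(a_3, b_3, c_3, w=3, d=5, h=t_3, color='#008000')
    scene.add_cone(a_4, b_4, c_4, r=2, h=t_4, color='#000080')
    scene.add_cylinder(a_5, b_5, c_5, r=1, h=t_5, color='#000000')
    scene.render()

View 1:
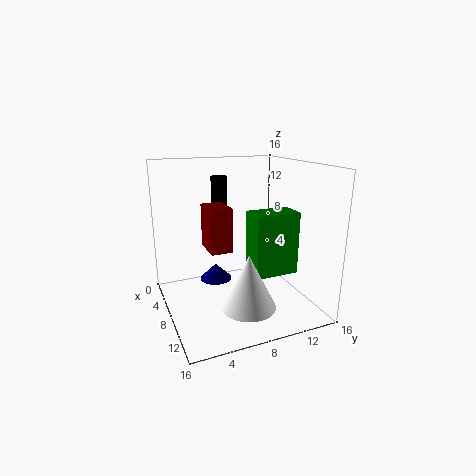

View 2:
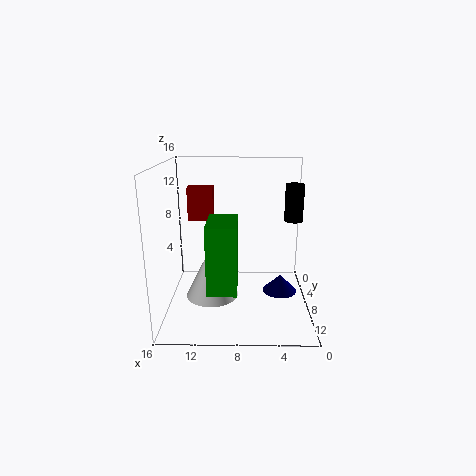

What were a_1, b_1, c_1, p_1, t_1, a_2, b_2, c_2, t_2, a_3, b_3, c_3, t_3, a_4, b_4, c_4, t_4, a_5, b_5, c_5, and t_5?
a_1 = 11, b_1 = 3, c_1 = 9, p_1 = 3, t_1 = 4, a_2 = 11, b_2 = 8, c_2 = 1, t_2 = 6, a_3 = 8, b_3 = 9, c_3 = 4, t_3 = 7, a_4 = 3, b_4 = 7, c_4 = 1, t_4 = 2, a_5 = 2, b_5 = 8, c_5 = 10, t_5 = 4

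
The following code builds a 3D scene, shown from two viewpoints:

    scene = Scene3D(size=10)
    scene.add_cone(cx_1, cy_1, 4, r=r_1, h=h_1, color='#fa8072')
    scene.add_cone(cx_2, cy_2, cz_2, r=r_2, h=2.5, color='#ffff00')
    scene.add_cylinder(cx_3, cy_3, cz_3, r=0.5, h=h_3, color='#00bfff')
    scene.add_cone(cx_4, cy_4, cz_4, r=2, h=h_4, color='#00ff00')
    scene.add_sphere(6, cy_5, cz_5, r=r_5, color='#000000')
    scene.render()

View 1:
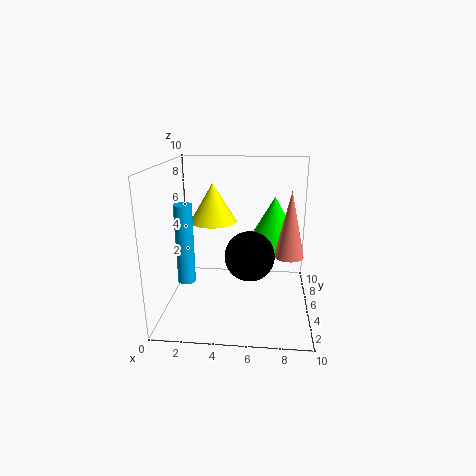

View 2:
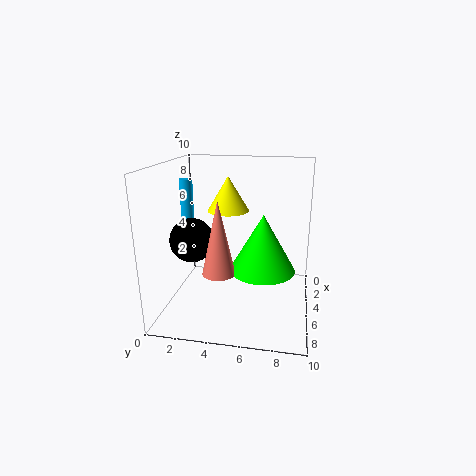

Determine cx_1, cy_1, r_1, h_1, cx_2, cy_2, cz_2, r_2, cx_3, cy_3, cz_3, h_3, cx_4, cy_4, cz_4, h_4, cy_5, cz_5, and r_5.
cx_1 = 8.5, cy_1 = 4.5, r_1 = 1, h_1 = 4.5, cx_2 = 3.5, cy_2 = 4, cz_2 = 6.5, r_2 = 1.5, cx_3 = 2.5, cy_3 = 0.5, cz_3 = 4, h_3 = 4.5, cx_4 = 7.5, cy_4 = 7, cz_4 = 4, h_4 = 3.5, cy_5 = 2, cz_5 = 5, r_5 = 1.5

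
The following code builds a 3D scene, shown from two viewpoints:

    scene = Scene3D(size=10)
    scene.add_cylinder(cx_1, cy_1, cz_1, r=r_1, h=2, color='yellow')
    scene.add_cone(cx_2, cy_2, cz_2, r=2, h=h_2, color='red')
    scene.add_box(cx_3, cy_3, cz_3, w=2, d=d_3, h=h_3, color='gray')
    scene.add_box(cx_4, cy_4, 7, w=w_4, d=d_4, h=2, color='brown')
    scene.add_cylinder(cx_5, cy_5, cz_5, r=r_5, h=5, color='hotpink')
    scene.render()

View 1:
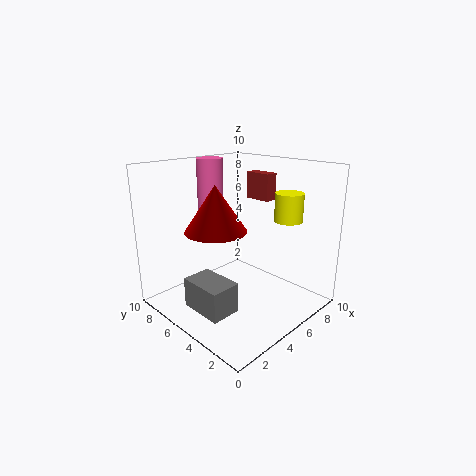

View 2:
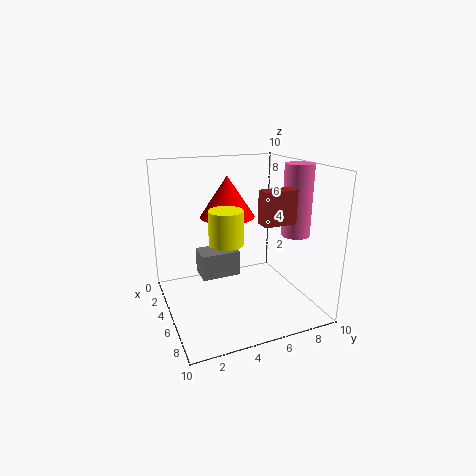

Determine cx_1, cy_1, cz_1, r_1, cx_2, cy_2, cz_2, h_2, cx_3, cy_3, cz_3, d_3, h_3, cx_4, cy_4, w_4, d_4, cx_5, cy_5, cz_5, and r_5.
cx_1 = 8; cy_1 = 3; cz_1 = 6; r_1 = 1; cx_2 = 3; cy_2 = 5; cz_2 = 6; h_2 = 3; cx_3 = 1; cy_3 = 3; cz_3 = 1; d_3 = 3; h_3 = 2; cx_4 = 8; cy_4 = 5; w_4 = 1; d_4 = 2; cx_5 = 6; cy_5 = 9; cz_5 = 5; r_5 = 1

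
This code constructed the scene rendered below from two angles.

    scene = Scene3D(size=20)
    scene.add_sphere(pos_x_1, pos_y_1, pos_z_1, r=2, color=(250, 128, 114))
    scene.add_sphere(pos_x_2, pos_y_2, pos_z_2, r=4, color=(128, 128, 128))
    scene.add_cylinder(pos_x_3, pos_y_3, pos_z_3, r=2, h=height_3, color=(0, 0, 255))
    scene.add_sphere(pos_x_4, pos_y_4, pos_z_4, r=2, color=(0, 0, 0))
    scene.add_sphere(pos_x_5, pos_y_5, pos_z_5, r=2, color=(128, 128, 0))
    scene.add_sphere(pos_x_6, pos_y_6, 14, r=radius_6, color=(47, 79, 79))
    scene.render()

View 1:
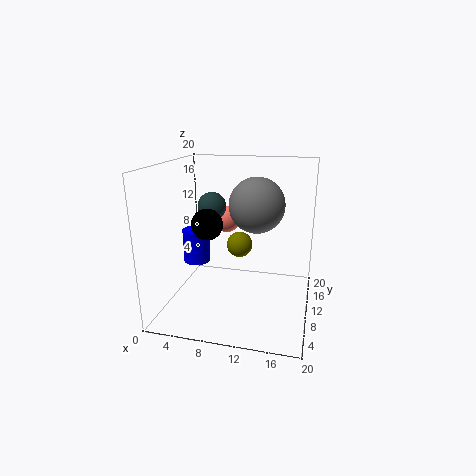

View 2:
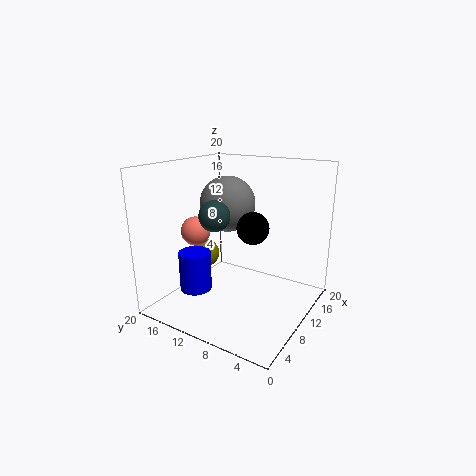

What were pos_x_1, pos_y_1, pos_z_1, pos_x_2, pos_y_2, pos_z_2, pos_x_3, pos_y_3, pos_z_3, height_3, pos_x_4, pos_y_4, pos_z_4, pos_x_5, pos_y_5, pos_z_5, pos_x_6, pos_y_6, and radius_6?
pos_x_1 = 7, pos_y_1 = 15, pos_z_1 = 11, pos_x_2 = 12, pos_y_2 = 13, pos_z_2 = 14, pos_x_3 = 3, pos_y_3 = 12, pos_z_3 = 5, height_3 = 5, pos_x_4 = 7, pos_y_4 = 6, pos_z_4 = 13, pos_x_5 = 9, pos_y_5 = 15, pos_z_5 = 7, pos_x_6 = 6, pos_y_6 = 11, radius_6 = 2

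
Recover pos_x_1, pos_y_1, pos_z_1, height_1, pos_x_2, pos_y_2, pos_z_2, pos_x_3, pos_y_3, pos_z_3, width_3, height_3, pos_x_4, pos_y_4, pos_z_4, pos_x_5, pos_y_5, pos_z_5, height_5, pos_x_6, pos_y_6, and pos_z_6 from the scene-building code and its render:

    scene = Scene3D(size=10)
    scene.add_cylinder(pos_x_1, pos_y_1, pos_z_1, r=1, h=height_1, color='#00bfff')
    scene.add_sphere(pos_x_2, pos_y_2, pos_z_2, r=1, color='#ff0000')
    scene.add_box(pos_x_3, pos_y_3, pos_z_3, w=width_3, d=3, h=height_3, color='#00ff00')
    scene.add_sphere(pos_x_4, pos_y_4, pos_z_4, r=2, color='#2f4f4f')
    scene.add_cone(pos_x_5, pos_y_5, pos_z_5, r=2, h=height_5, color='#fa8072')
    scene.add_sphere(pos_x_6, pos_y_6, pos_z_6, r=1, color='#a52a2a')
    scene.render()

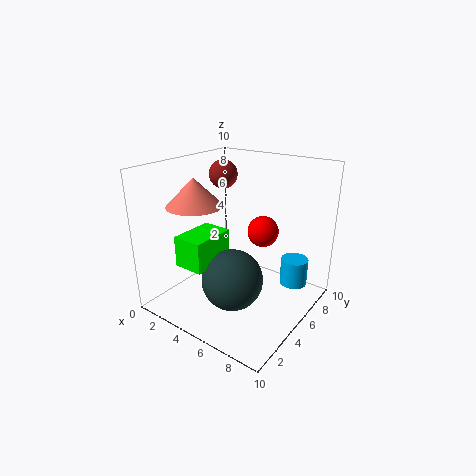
pos_x_1 = 8
pos_y_1 = 8
pos_z_1 = 1
height_1 = 2
pos_x_2 = 7
pos_y_2 = 5
pos_z_2 = 6
pos_x_3 = 3
pos_y_3 = 1
pos_z_3 = 4
width_3 = 2
height_3 = 2
pos_x_4 = 6
pos_y_4 = 3
pos_z_4 = 3
pos_x_5 = 2
pos_y_5 = 4
pos_z_5 = 7
height_5 = 2
pos_x_6 = 3
pos_y_6 = 6
pos_z_6 = 9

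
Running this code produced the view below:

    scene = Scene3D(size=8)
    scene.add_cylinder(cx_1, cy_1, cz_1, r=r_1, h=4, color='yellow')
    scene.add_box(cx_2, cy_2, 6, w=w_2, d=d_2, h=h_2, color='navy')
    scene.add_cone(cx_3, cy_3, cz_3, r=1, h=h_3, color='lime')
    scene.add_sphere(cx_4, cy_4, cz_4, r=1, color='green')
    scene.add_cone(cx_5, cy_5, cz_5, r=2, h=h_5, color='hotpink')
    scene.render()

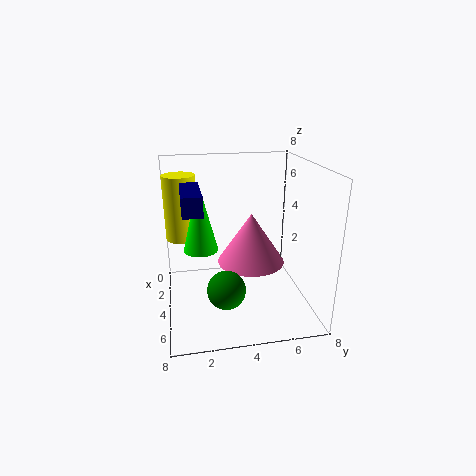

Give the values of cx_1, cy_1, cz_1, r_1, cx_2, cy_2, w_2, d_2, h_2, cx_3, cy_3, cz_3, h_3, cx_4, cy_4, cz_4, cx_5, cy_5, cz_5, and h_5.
cx_1 = 1
cy_1 = 1
cz_1 = 3
r_1 = 1
cx_2 = 3
cy_2 = 1
w_2 = 3
d_2 = 1
h_2 = 1
cx_3 = 3
cy_3 = 2
cz_3 = 3
h_3 = 4
cx_4 = 6
cy_4 = 3
cz_4 = 2
cx_5 = 3
cy_5 = 5
cz_5 = 2
h_5 = 3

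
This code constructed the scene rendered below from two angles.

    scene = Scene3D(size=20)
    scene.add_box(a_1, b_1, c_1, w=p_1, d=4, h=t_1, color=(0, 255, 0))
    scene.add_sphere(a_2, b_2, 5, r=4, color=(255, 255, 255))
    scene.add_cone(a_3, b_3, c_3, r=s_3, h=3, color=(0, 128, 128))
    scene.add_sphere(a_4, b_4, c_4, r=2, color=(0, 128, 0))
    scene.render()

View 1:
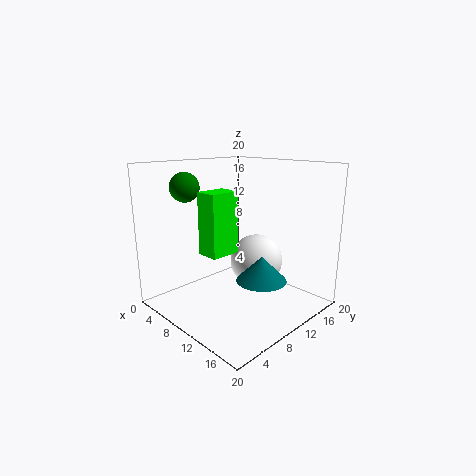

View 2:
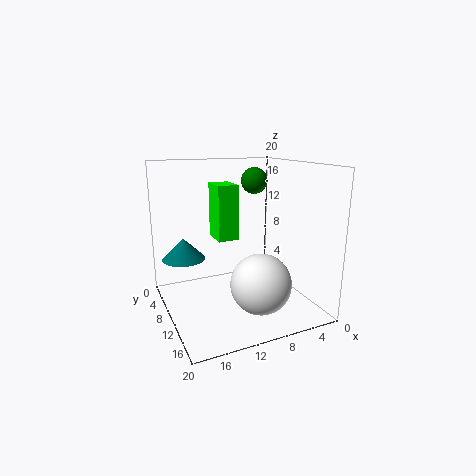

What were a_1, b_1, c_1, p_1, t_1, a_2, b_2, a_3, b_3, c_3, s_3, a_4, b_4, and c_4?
a_1 = 9, b_1 = 4, c_1 = 9, p_1 = 3, t_1 = 8, a_2 = 9, b_2 = 15, a_3 = 17, b_3 = 7, c_3 = 7, s_3 = 3, a_4 = 5, b_4 = 5, c_4 = 17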